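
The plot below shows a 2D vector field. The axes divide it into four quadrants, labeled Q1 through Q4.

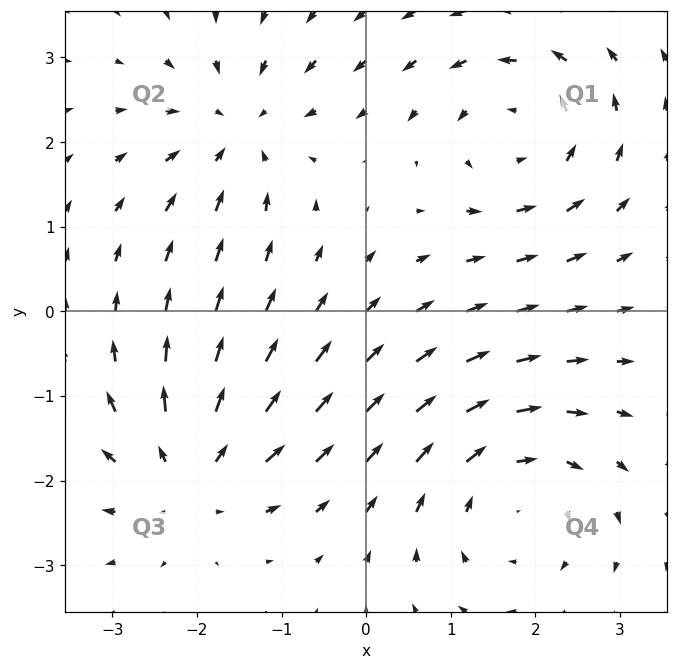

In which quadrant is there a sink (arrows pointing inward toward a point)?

Q2

The sink sits at approximately (-1.5, 2.1), which lies in quadrant Q2. The divergence there is about -4, negative as expected for a sink.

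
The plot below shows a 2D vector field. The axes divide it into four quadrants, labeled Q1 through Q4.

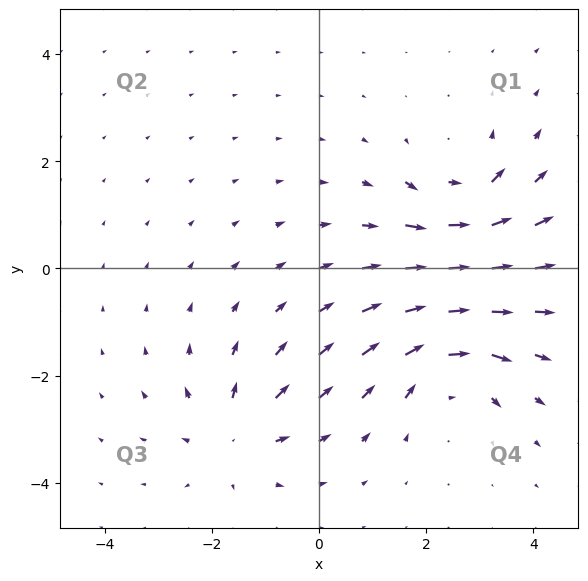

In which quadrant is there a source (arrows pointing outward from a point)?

The source sits at approximately (-1.6, -3.1), which lies in quadrant Q3. The divergence there is about +4, positive as expected for a source.

Q3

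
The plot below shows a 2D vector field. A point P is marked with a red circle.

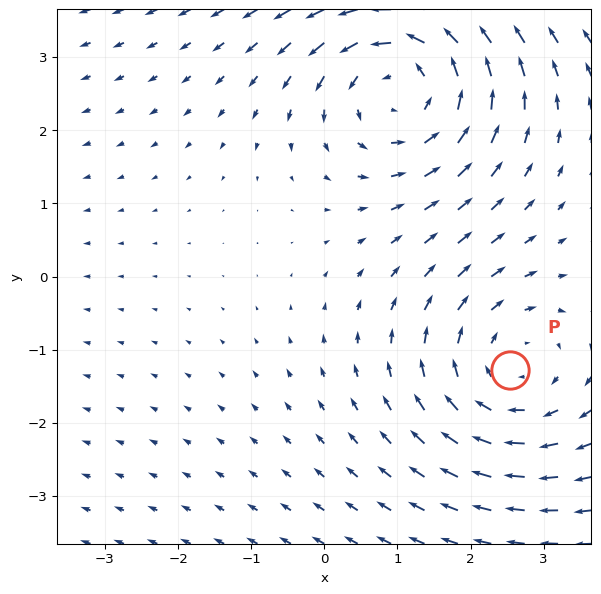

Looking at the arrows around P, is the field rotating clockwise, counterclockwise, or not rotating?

clockwise

Near P at (2.5, -1.3) the arrows circulate clockwise. The curl (z-component) there is about -2; negative curl means clockwise rotation.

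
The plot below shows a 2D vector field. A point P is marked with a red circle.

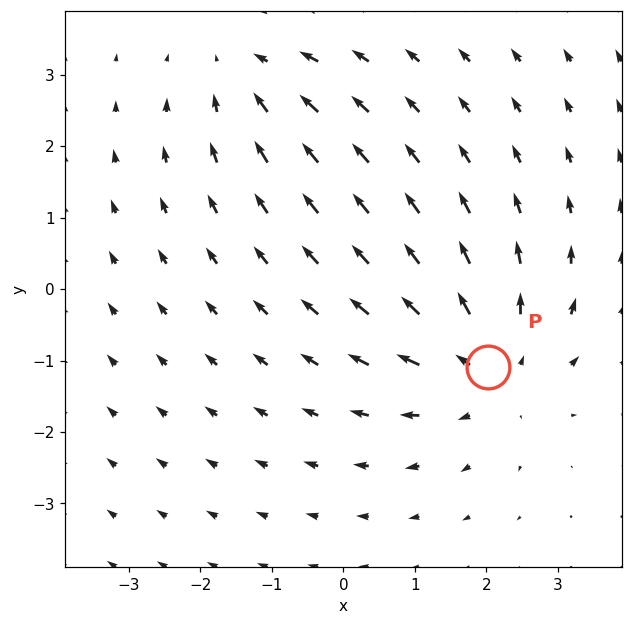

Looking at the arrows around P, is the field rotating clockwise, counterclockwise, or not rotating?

Near P at (2.0, -1.1) the arrows show no circulation. The curl there is ≈0.

not rotating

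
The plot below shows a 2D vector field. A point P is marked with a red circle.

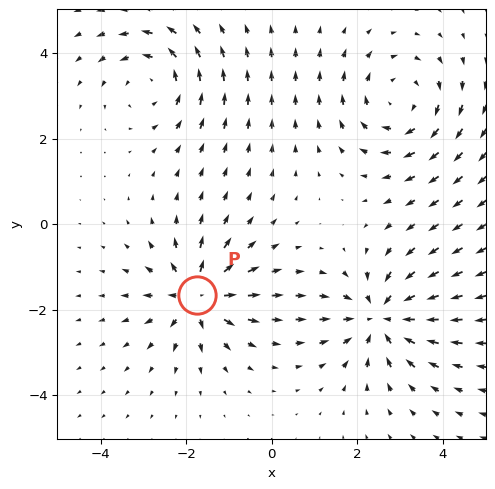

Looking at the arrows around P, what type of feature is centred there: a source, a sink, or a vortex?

source

At P (-1.7, -1.7) the arrows spread outward. Divergence about +5, curl ≈0 — positive divergence with near-zero curl is a source.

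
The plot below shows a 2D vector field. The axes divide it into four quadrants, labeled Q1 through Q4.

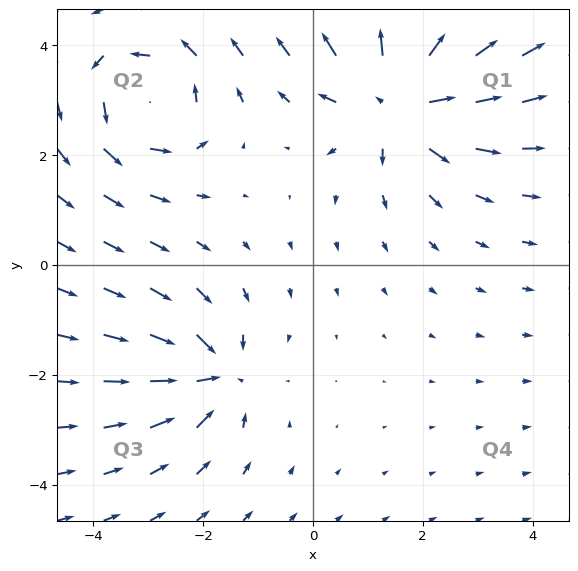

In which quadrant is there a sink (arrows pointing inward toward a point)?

Q3

The sink sits at approximately (-1.9, -2.0), which lies in quadrant Q3. The divergence there is about -4, negative as expected for a sink.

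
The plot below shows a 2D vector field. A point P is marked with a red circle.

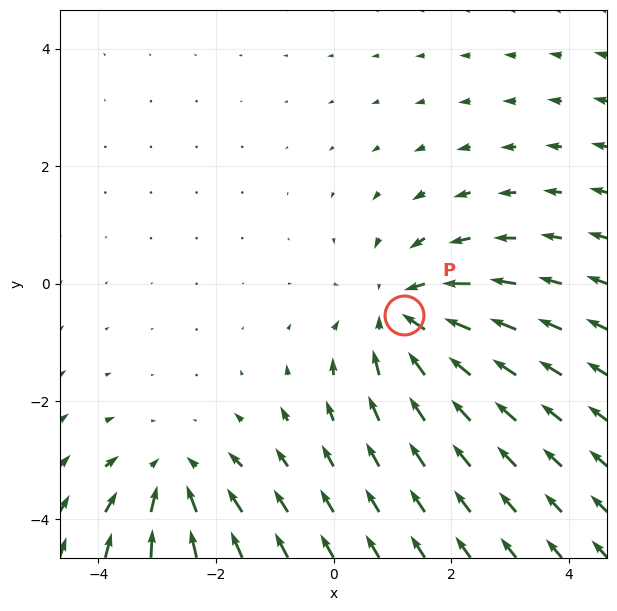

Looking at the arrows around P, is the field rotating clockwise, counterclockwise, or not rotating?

not rotating

Near P at (1.2, -0.5) the arrows show no circulation. The curl there is ≈0.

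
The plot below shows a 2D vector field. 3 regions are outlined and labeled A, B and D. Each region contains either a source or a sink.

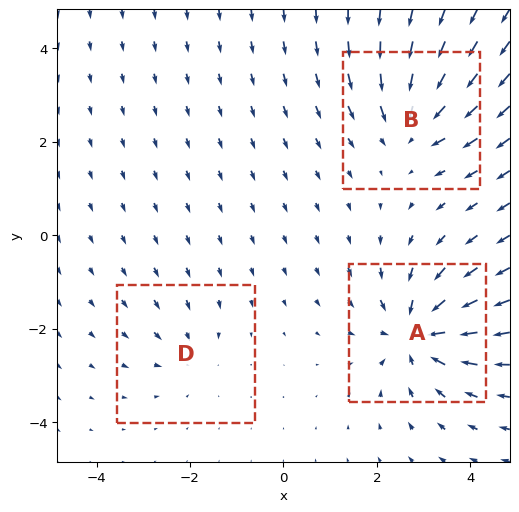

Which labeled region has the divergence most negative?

Divergence at each region's feature centre — A: about -5, B: about -4, D: about -2. Region A is most negative.

A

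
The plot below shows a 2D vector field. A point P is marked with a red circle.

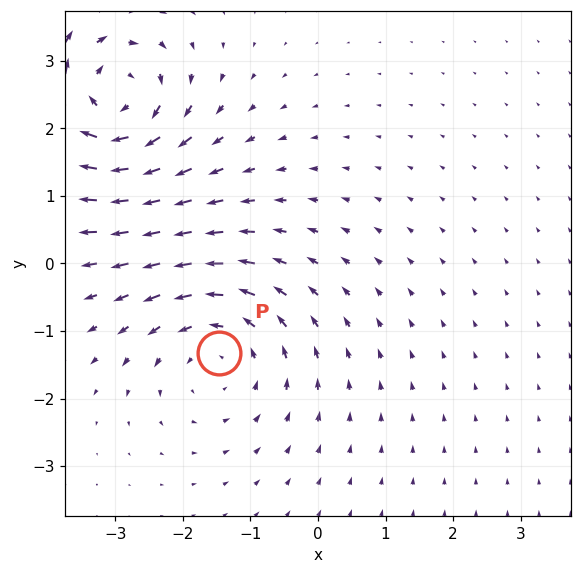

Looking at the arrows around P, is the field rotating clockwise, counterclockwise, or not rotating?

Near P at (-1.5, -1.3) the arrows circulate counterclockwise. The curl (z-component) there is about +4; positive curl means counterclockwise rotation.

counterclockwise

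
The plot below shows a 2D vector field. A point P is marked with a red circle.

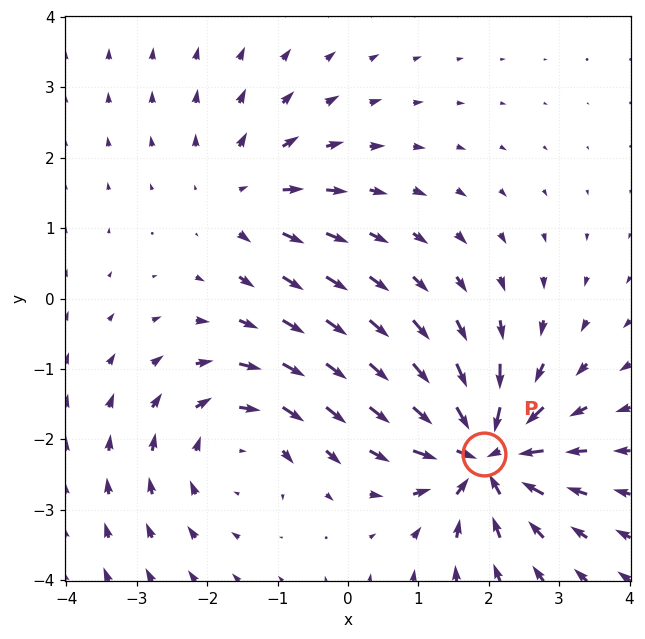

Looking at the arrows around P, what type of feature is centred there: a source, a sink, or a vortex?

sink

At P (1.9, -2.2) the arrows converge inward. Divergence about -7, curl ≈0 — negative divergence with near-zero curl is a sink.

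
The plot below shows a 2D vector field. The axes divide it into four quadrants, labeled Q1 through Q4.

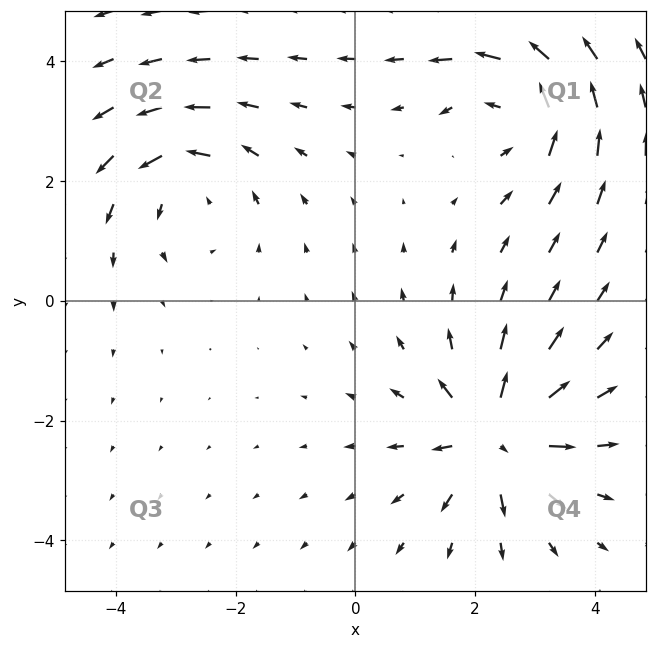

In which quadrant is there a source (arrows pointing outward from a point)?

Q4

The source sits at approximately (2.3, -2.3), which lies in quadrant Q4. The divergence there is about +5, positive as expected for a source.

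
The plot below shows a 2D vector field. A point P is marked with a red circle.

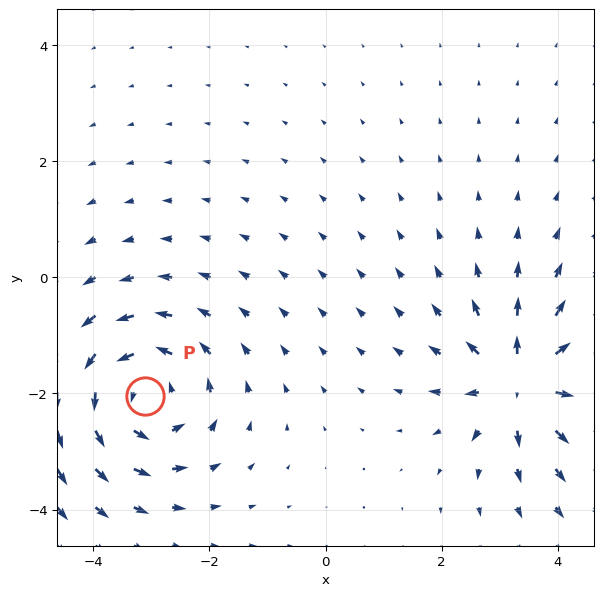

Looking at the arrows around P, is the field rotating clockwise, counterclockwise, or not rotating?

Near P at (-3.1, -2.0) the arrows circulate counterclockwise. The curl (z-component) there is about +4; positive curl means counterclockwise rotation.

counterclockwise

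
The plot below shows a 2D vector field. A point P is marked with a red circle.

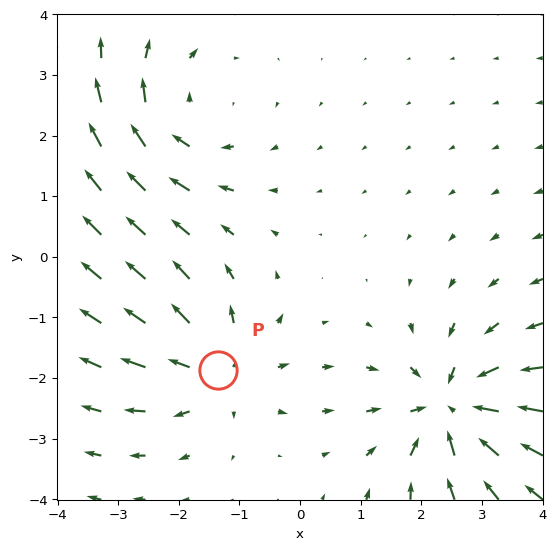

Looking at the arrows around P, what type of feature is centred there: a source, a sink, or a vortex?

source

At P (-1.4, -1.9) the arrows spread outward. Divergence about +3, curl ≈0 — positive divergence with near-zero curl is a source.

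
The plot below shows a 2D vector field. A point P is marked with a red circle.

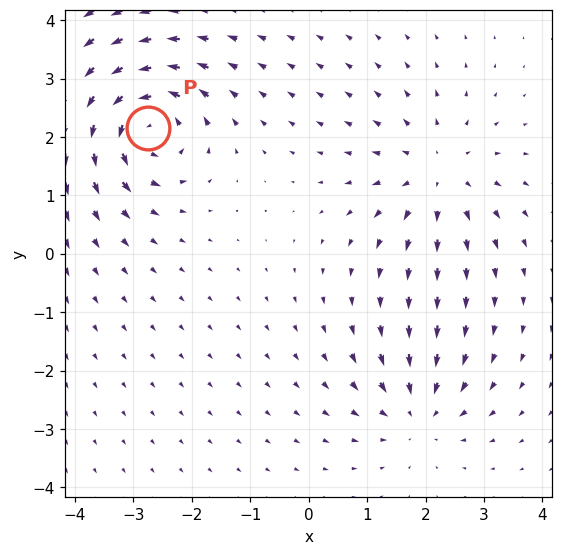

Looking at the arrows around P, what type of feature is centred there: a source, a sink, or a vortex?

At P (-2.7, 2.2) the arrows circulate counterclockwise. Divergence ≈0, curl about +7 — near-zero divergence with nonzero curl is a vortex.

vortex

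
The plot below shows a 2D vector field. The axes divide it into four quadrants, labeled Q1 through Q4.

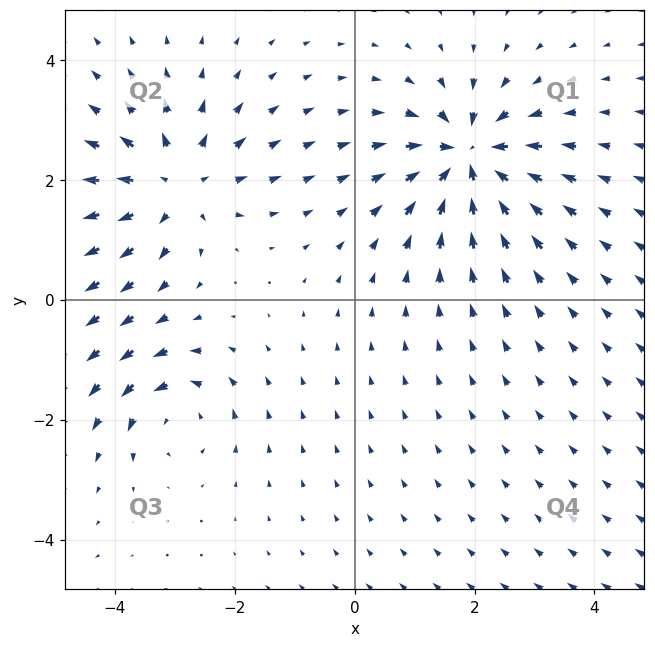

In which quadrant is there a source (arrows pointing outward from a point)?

Q2

The source sits at approximately (-3.0, 1.9), which lies in quadrant Q2. The divergence there is about +4, positive as expected for a source.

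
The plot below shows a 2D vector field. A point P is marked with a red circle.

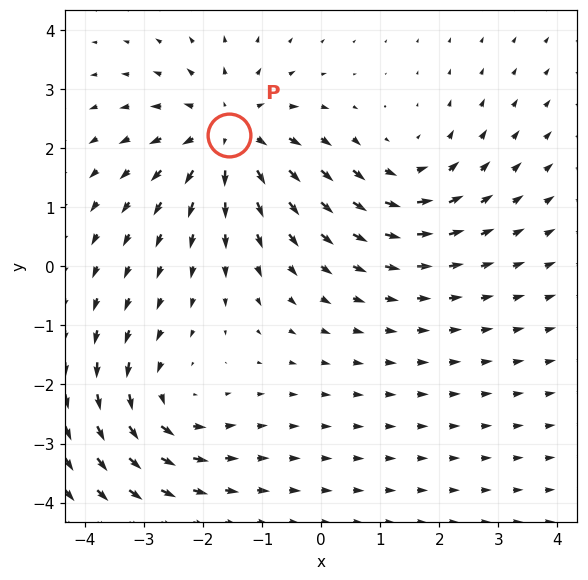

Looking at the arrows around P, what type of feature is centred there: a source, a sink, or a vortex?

At P (-1.6, 2.2) the arrows spread outward. Divergence about +5, curl ≈0 — positive divergence with near-zero curl is a source.

source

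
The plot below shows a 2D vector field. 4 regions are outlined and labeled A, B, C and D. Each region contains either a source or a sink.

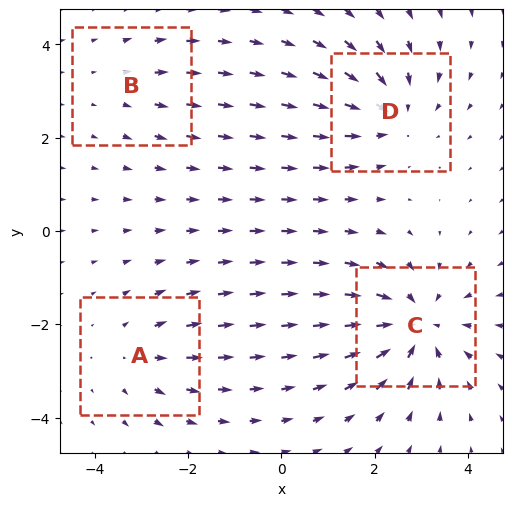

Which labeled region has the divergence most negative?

C

Divergence at each region's feature centre — A: about +3, B: about +2, C: about -6, D: about -4. Region C is most negative.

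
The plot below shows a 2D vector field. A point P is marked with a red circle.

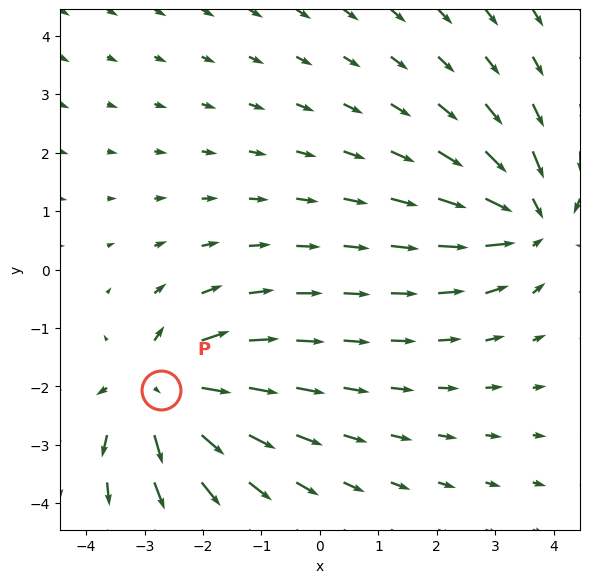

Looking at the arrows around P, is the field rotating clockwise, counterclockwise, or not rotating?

not rotating

Near P at (-2.7, -2.1) the arrows show no circulation. The curl there is ≈0.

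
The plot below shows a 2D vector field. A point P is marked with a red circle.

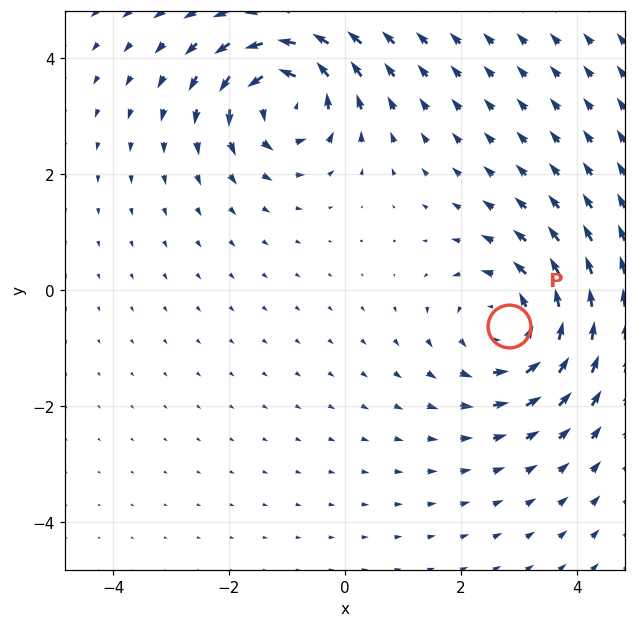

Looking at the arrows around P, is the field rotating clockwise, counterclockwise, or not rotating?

counterclockwise

Near P at (2.8, -0.6) the arrows circulate counterclockwise. The curl (z-component) there is about +4; positive curl means counterclockwise rotation.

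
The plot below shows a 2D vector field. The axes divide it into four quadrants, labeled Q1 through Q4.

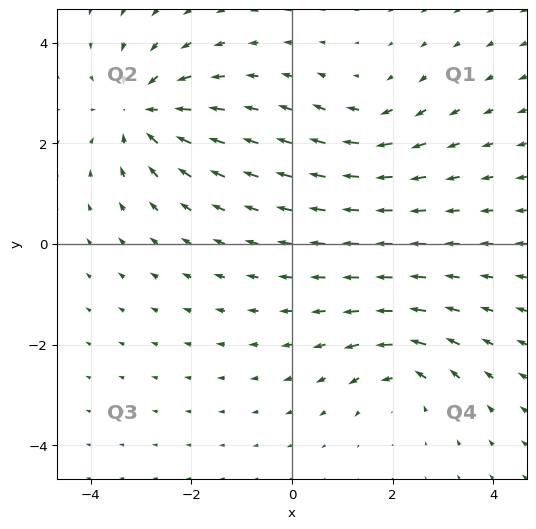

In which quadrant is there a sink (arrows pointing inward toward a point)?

Q2

The sink sits at approximately (-3.0, 2.6), which lies in quadrant Q2. The divergence there is about -5, negative as expected for a sink.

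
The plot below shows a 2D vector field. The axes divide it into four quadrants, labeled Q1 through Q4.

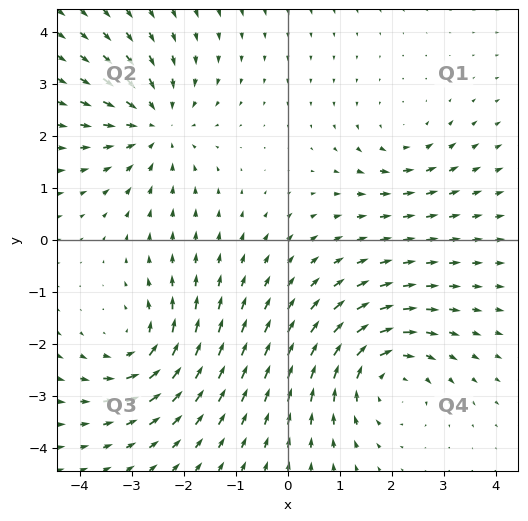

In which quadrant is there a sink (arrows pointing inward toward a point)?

The sink sits at approximately (-2.5, 2.2), which lies in quadrant Q2. The divergence there is about -4, negative as expected for a sink.

Q2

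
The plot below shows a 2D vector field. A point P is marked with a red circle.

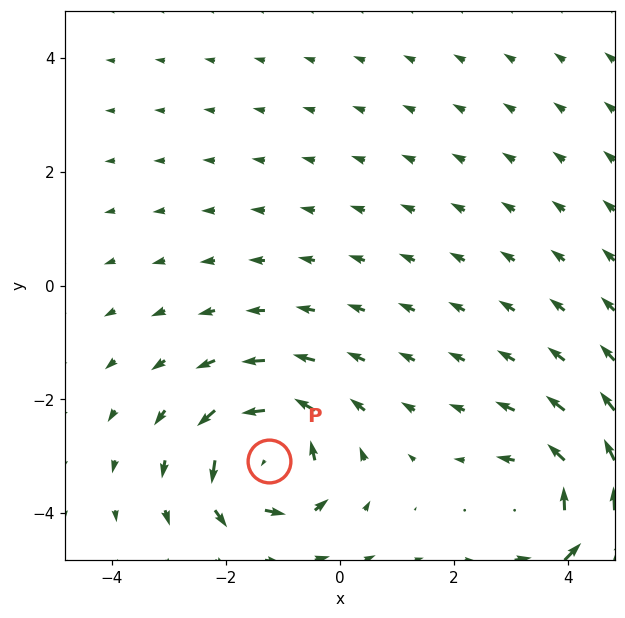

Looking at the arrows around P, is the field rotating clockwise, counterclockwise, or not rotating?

Near P at (-1.2, -3.1) the arrows circulate counterclockwise. The curl (z-component) there is about +4; positive curl means counterclockwise rotation.

counterclockwise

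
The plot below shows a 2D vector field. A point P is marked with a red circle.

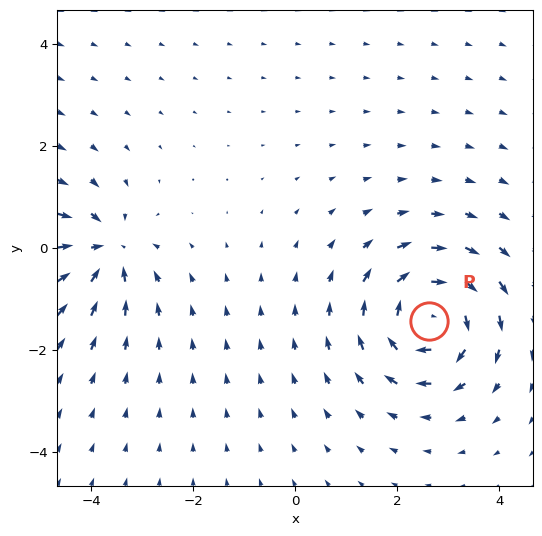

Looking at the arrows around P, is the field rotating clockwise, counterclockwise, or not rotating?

clockwise

Near P at (2.6, -1.4) the arrows circulate clockwise. The curl (z-component) there is about -6; negative curl means clockwise rotation.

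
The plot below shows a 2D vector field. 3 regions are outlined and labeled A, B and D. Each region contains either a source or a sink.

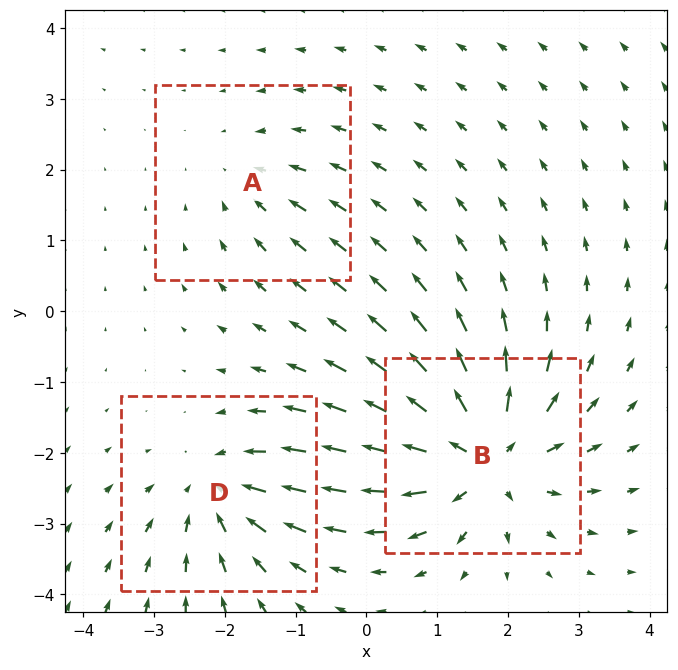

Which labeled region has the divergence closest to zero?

A

Divergence at each region's feature centre — A: about -2, B: about +6, D: about -4. Region A is closest to zero.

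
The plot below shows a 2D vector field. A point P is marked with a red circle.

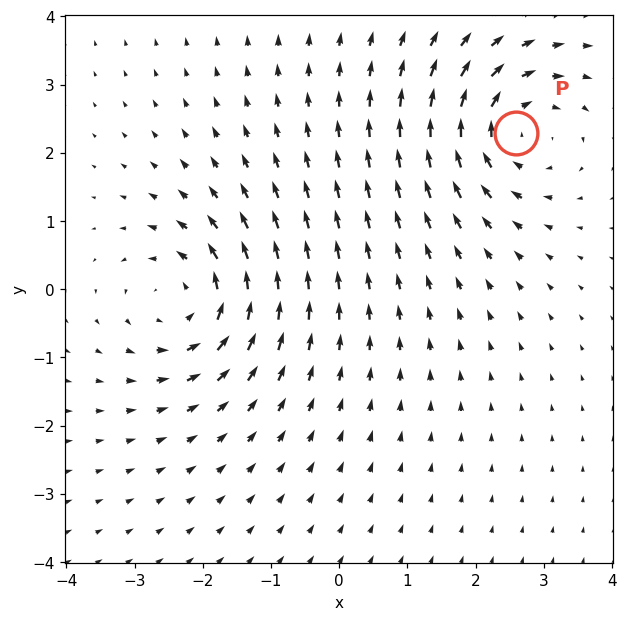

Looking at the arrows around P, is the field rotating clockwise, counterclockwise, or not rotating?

Near P at (2.6, 2.3) the arrows circulate clockwise. The curl (z-component) there is about -4; negative curl means clockwise rotation.

clockwise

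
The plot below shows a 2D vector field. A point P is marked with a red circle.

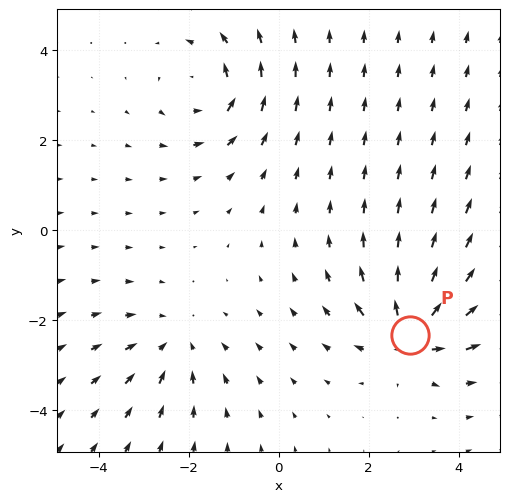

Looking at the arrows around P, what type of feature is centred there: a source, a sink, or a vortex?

At P (2.9, -2.3) the arrows spread outward. Divergence about +5, curl ≈0 — positive divergence with near-zero curl is a source.

source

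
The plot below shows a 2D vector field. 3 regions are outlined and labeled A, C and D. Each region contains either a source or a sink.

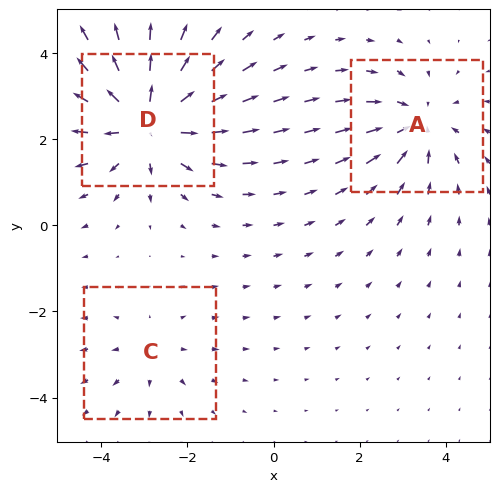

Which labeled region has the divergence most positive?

D

Divergence at each region's feature centre — A: about -3, C: about +2, D: about +5. Region D is most positive.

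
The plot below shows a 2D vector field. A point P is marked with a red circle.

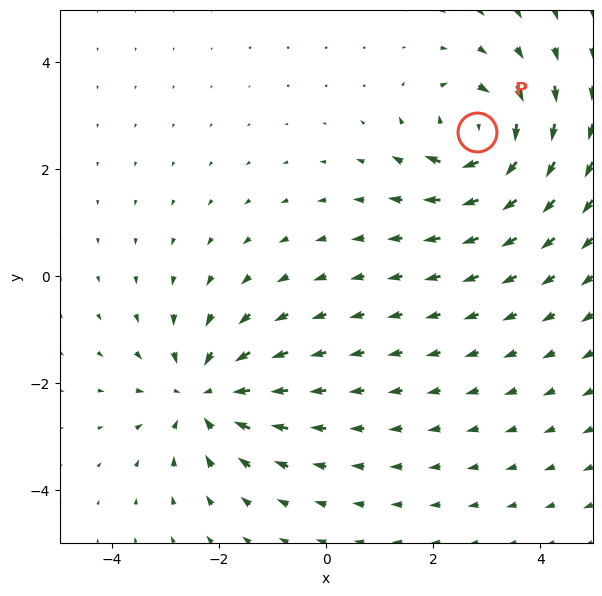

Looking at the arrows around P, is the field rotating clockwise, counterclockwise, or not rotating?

clockwise

Near P at (2.8, 2.7) the arrows circulate clockwise. The curl (z-component) there is about -4; negative curl means clockwise rotation.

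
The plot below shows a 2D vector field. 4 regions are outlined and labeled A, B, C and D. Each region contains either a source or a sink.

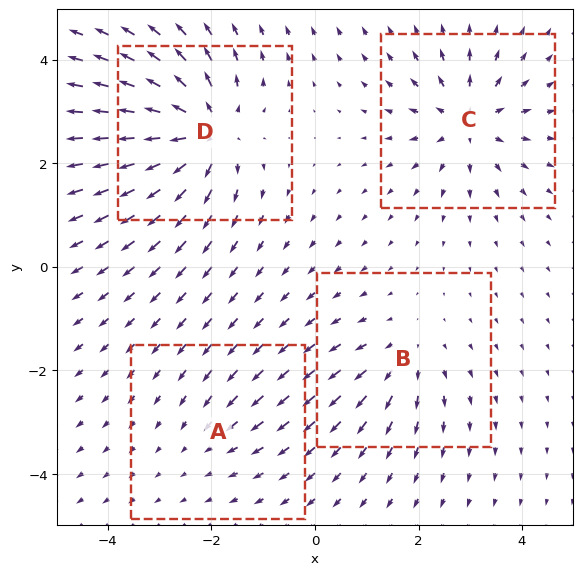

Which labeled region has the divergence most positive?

Divergence at each region's feature centre — A: about -2, B: about +4, C: about +6, D: about +8. Region D is most positive.

D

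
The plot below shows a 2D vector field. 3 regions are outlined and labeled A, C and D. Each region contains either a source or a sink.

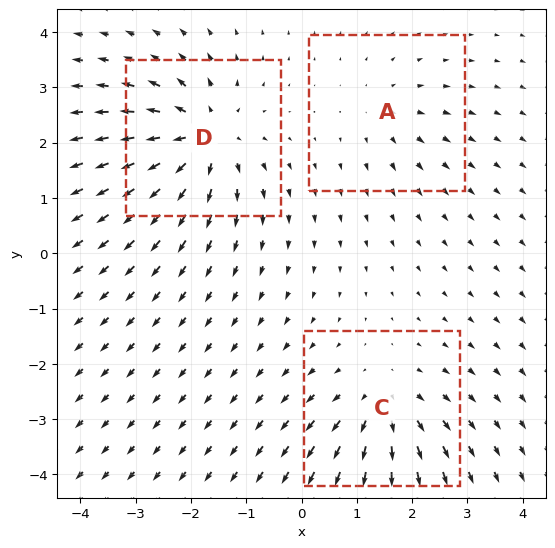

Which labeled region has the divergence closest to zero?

A

Divergence at each region's feature centre — A: about +2, C: about +4, D: about +5. Region A is closest to zero.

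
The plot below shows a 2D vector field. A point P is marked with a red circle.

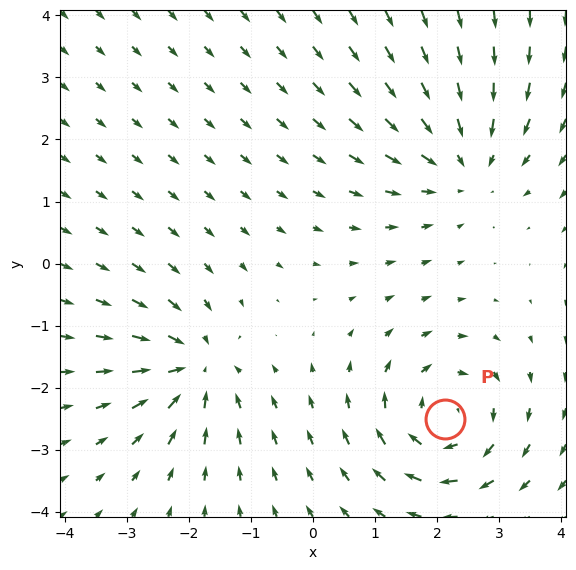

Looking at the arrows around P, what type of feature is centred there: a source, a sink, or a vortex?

vortex

At P (2.1, -2.5) the arrows circulate clockwise. Divergence ≈0, curl about -5 — near-zero divergence with nonzero curl is a vortex.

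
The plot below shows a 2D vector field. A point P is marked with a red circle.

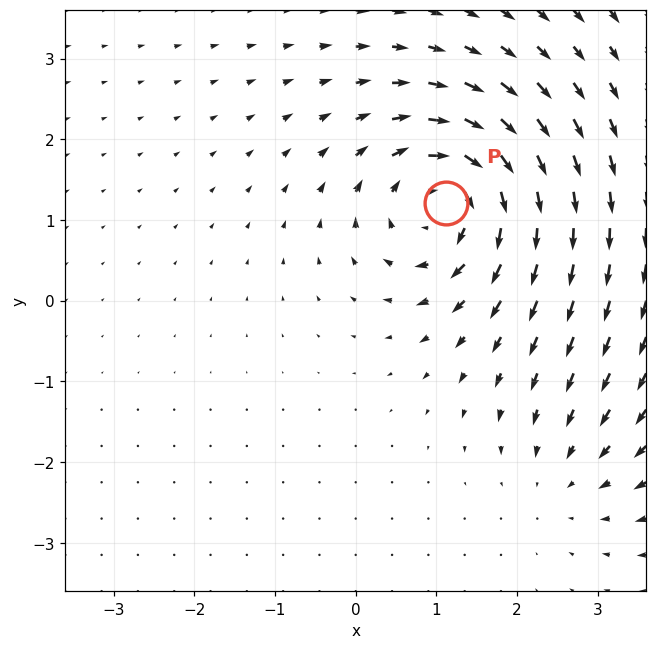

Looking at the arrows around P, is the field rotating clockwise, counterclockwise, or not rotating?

Near P at (1.1, 1.2) the arrows circulate clockwise. The curl (z-component) there is about -6; negative curl means clockwise rotation.

clockwise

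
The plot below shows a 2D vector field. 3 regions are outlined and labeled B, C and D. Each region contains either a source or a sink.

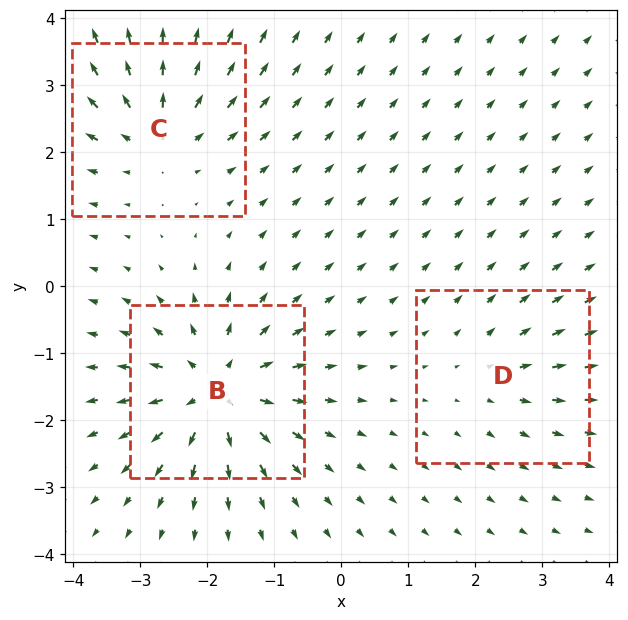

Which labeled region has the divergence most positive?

B

Divergence at each region's feature centre — B: about +6, C: about +4, D: about +2. Region B is most positive.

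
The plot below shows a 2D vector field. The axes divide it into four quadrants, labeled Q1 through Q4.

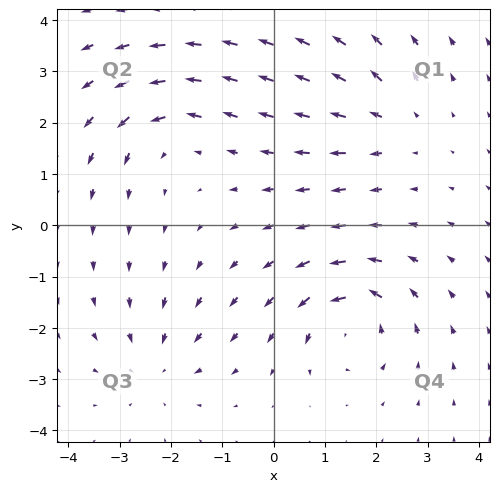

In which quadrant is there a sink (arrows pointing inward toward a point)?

Q3

The sink sits at approximately (-2.3, -2.7), which lies in quadrant Q3. The divergence there is about -3, negative as expected for a sink.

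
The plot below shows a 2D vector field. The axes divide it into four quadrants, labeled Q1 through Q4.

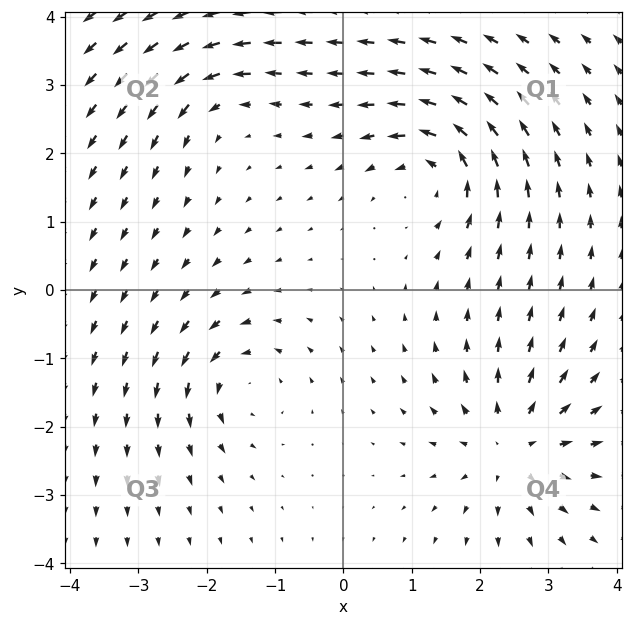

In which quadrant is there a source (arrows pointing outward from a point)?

The source sits at approximately (2.5, -2.3), which lies in quadrant Q4. The divergence there is about +6, positive as expected for a source.

Q4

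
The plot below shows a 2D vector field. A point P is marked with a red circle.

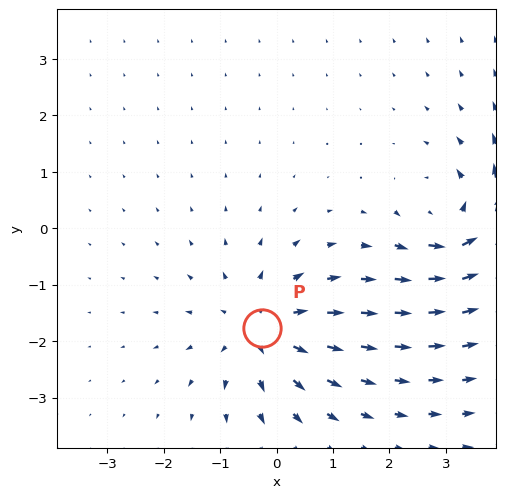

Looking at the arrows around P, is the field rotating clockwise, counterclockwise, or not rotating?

Near P at (-0.3, -1.8) the arrows show no circulation. The curl there is ≈0.

not rotating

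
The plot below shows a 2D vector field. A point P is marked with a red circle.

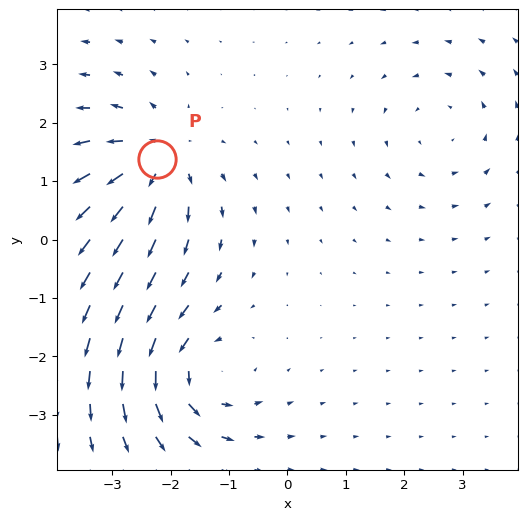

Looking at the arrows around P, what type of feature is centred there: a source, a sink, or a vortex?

At P (-2.2, 1.4) the arrows spread outward. Divergence about +6, curl ≈0 — positive divergence with near-zero curl is a source.

source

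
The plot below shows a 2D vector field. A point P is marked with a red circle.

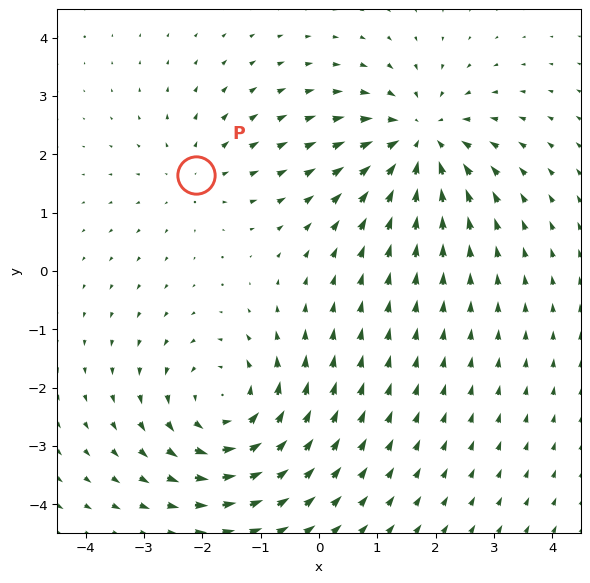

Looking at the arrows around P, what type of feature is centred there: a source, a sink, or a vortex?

At P (-2.1, 1.6) the arrows spread outward. Divergence about +2, curl ≈0 — positive divergence with near-zero curl is a source.

source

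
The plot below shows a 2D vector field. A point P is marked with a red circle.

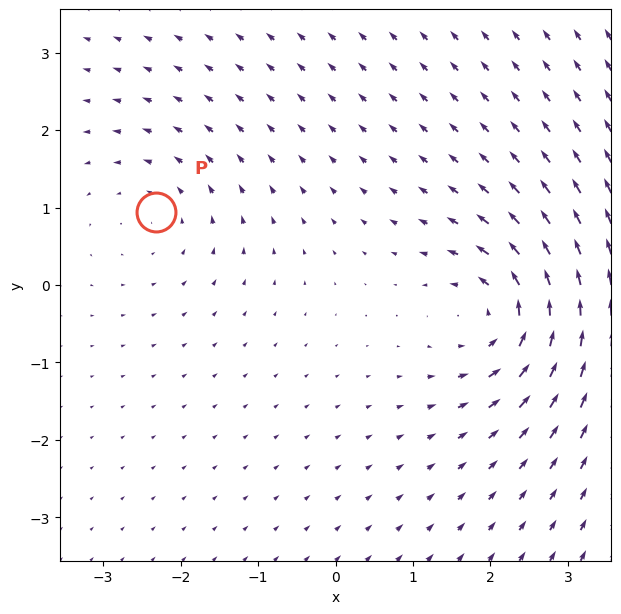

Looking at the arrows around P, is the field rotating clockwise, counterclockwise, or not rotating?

counterclockwise

Near P at (-2.3, 0.9) the arrows circulate counterclockwise. The curl (z-component) there is about +2; positive curl means counterclockwise rotation.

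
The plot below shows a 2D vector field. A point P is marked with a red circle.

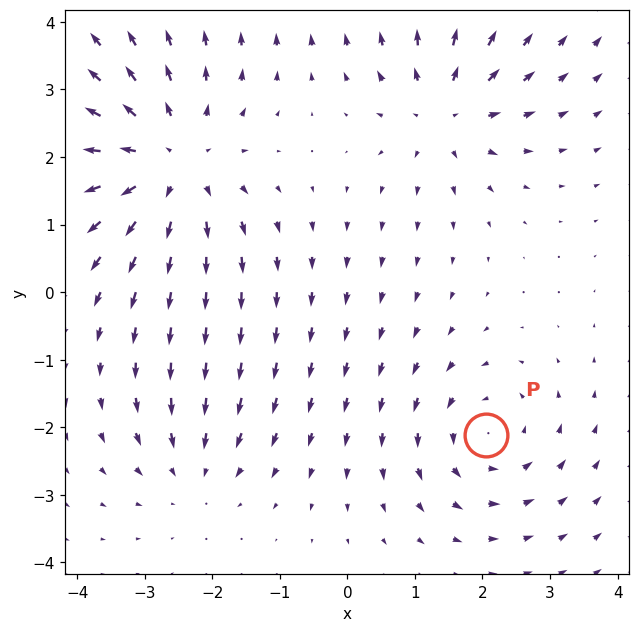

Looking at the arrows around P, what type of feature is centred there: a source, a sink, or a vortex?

At P (2.1, -2.1) the arrows circulate counterclockwise. Divergence ≈0, curl about +3 — near-zero divergence with nonzero curl is a vortex.

vortex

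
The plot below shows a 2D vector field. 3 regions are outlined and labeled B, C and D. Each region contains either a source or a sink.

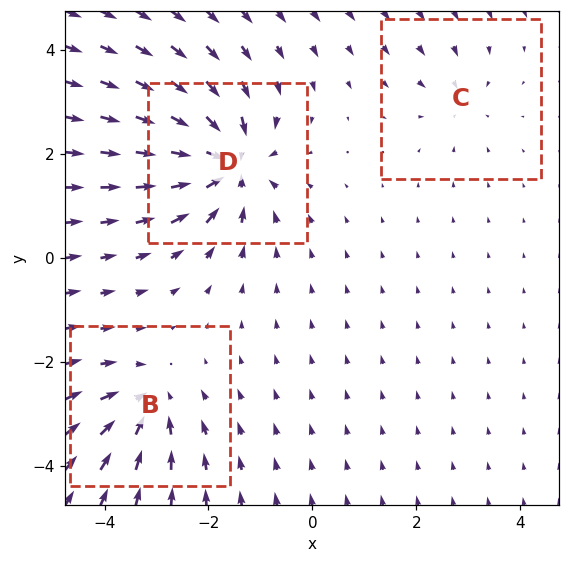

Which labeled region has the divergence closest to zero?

C

Divergence at each region's feature centre — B: about -4, C: about -2, D: about -6. Region C is closest to zero.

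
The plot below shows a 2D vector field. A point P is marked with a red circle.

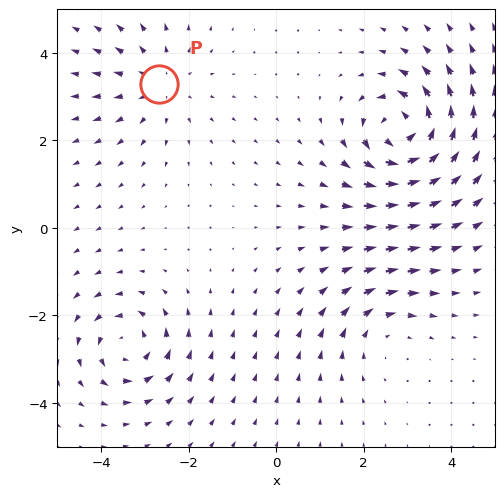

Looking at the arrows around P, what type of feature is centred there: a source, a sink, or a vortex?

source

At P (-2.7, 3.3) the arrows spread outward. Divergence about +2, curl ≈0 — positive divergence with near-zero curl is a source.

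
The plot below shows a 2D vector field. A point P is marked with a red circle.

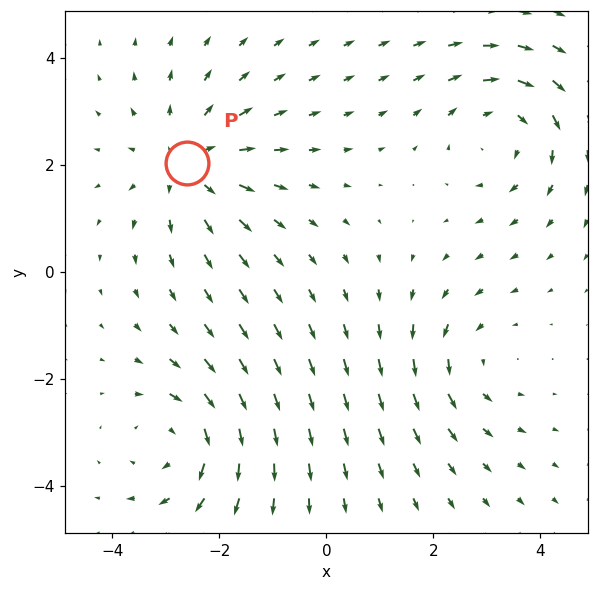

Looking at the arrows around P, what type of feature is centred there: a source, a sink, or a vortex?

At P (-2.6, 2.0) the arrows spread outward. Divergence about +4, curl ≈0 — positive divergence with near-zero curl is a source.

source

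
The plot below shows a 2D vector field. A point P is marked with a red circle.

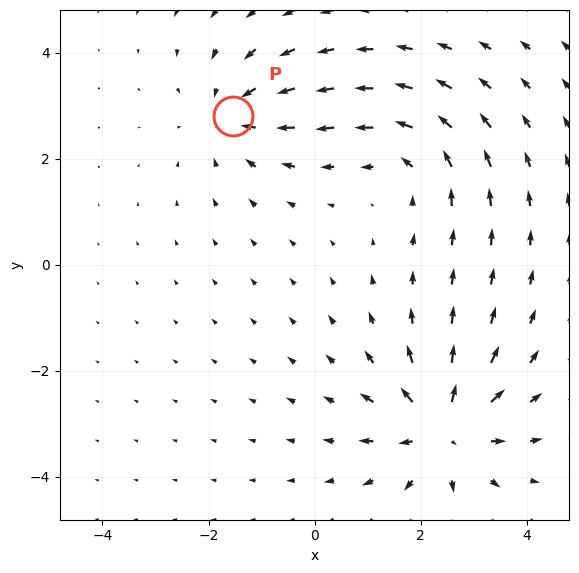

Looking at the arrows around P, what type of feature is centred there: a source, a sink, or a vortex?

sink

At P (-1.5, 2.8) the arrows converge inward. Divergence about -3, curl ≈0 — negative divergence with near-zero curl is a sink.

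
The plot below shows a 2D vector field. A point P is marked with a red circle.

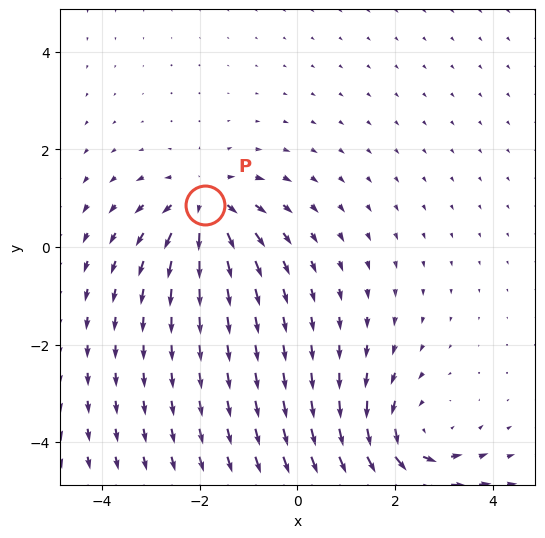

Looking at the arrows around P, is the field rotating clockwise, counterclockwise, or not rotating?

not rotating

Near P at (-1.9, 0.9) the arrows show no circulation. The curl there is ≈0.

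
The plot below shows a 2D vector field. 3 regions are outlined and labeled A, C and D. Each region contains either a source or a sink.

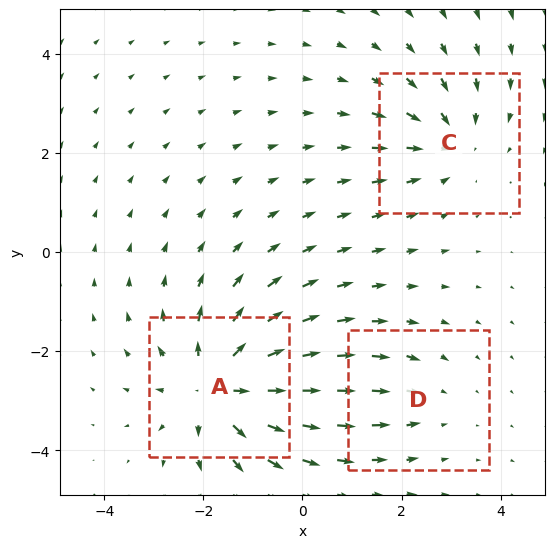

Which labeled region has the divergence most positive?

Divergence at each region's feature centre — A: about +5, C: about -3, D: about -2. Region A is most positive.

A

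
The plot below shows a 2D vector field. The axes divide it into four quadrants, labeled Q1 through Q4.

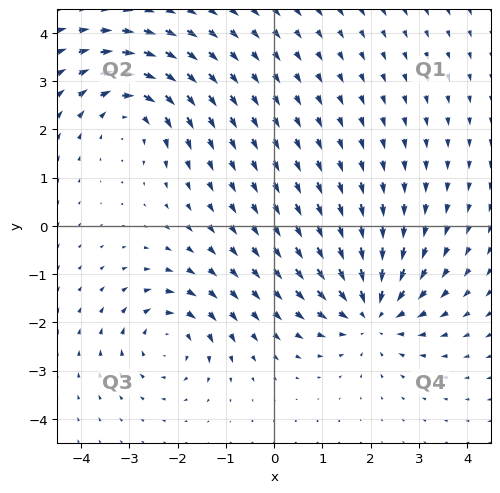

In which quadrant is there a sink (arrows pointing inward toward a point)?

The sink sits at approximately (2.0, -1.8), which lies in quadrant Q4. The divergence there is about -5, negative as expected for a sink.

Q4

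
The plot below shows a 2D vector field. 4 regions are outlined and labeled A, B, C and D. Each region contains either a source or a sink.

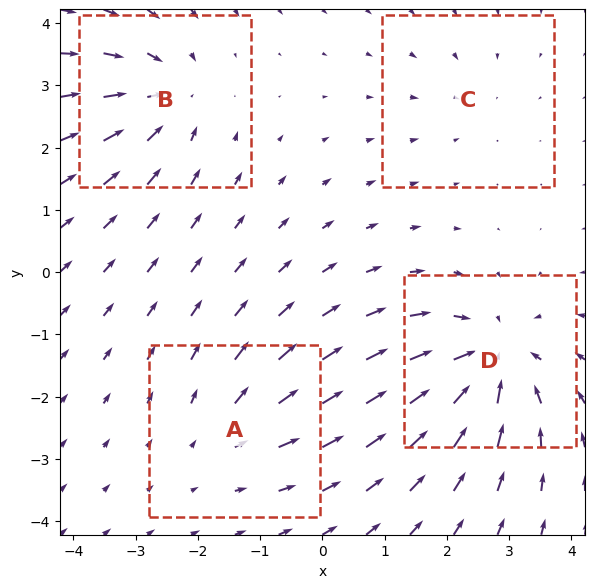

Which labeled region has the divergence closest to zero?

Divergence at each region's feature centre — A: about +3, B: about -5, C: about -2, D: about -6. Region C is closest to zero.

C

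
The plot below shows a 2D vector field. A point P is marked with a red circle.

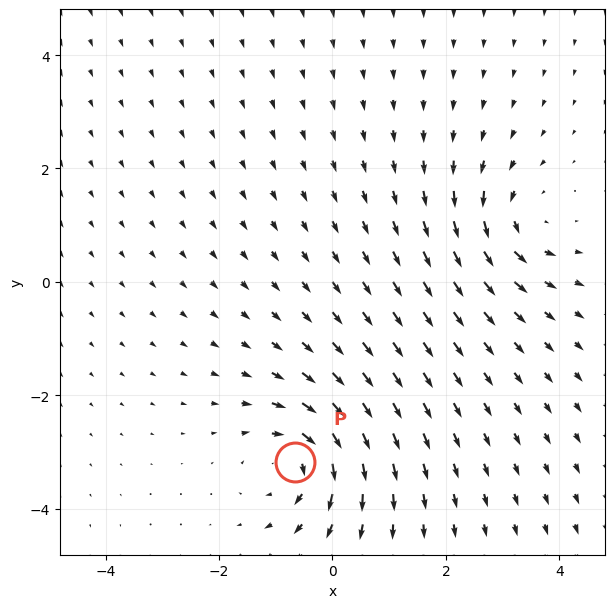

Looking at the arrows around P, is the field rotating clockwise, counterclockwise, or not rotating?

clockwise

Near P at (-0.7, -3.2) the arrows circulate clockwise. The curl (z-component) there is about -5; negative curl means clockwise rotation.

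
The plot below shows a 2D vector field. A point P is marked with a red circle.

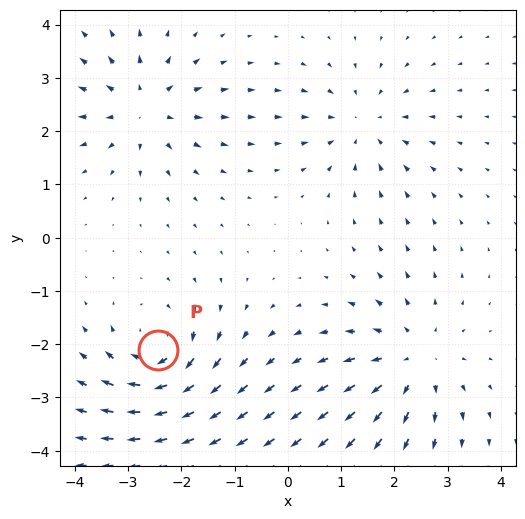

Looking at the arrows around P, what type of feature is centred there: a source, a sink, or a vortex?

At P (-2.4, -2.1) the arrows circulate clockwise. Divergence ≈0, curl about -6 — near-zero divergence with nonzero curl is a vortex.

vortex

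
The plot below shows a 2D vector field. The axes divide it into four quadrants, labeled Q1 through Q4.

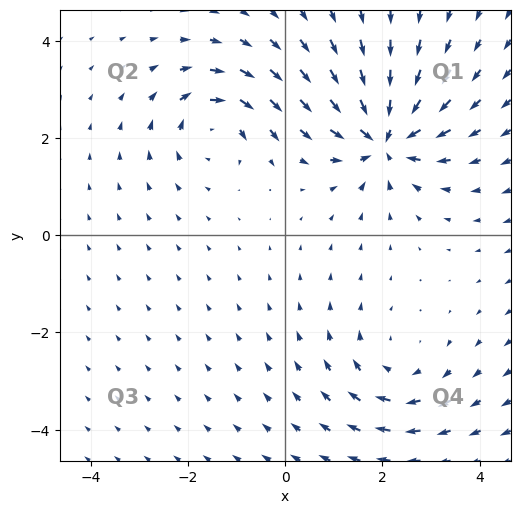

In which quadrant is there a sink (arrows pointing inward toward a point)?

The sink sits at approximately (2.0, 2.0), which lies in quadrant Q1. The divergence there is about -6, negative as expected for a sink.

Q1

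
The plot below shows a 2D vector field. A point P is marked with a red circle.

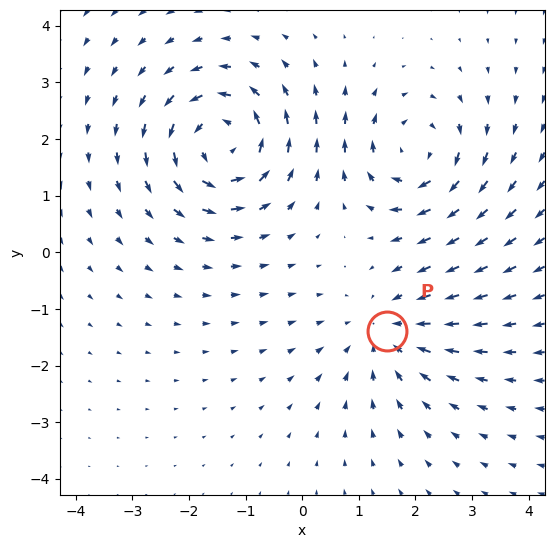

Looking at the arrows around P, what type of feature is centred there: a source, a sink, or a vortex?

At P (1.5, -1.4) the arrows converge inward. Divergence about -3, curl ≈0 — negative divergence with near-zero curl is a sink.

sink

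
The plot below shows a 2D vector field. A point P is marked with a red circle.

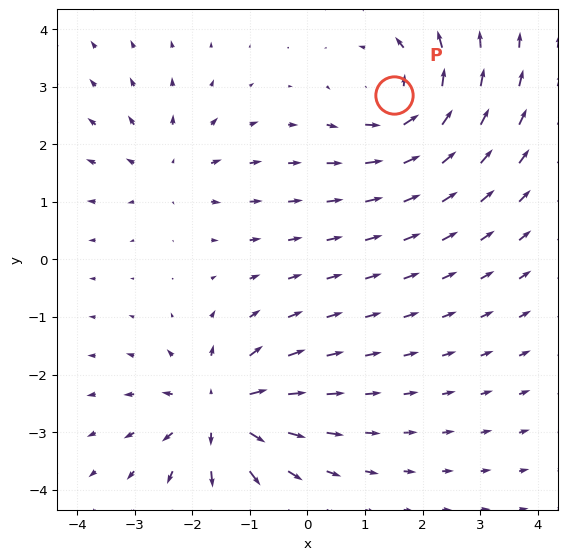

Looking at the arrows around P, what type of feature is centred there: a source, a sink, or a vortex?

vortex

At P (1.5, 2.8) the arrows circulate counterclockwise. Divergence ≈0, curl about +4 — near-zero divergence with nonzero curl is a vortex.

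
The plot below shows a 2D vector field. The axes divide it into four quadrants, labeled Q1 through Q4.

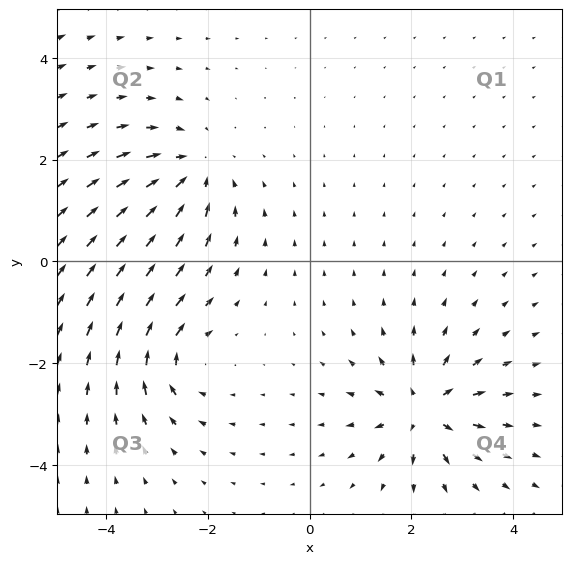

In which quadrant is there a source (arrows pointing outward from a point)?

The source sits at approximately (2.2, -2.9), which lies in quadrant Q4. The divergence there is about +7, positive as expected for a source.

Q4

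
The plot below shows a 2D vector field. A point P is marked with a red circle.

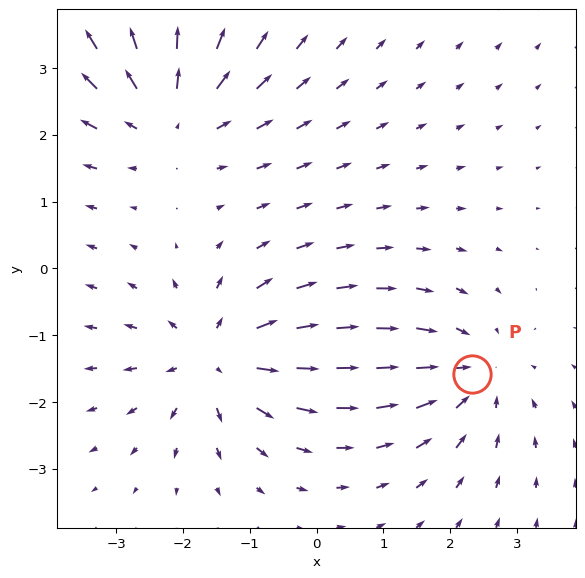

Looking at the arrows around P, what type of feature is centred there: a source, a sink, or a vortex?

sink

At P (2.3, -1.6) the arrows converge inward. Divergence about -4, curl ≈0 — negative divergence with near-zero curl is a sink.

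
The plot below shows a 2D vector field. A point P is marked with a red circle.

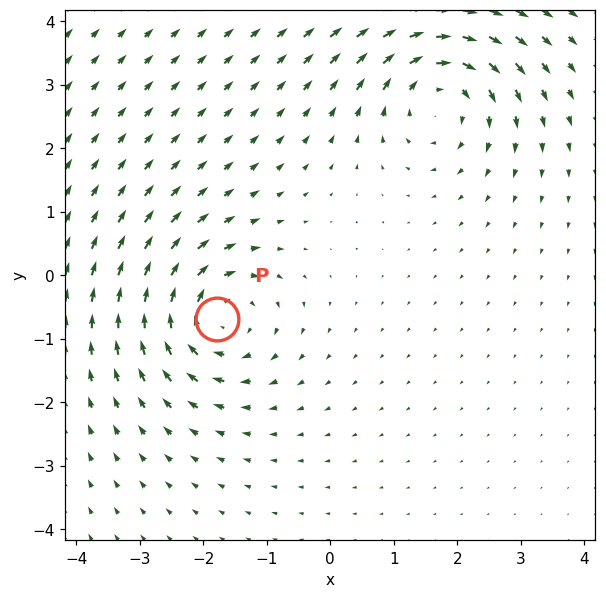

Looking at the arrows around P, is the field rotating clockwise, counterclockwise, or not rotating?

Near P at (-1.8, -0.7) the arrows circulate clockwise. The curl (z-component) there is about -5; negative curl means clockwise rotation.

clockwise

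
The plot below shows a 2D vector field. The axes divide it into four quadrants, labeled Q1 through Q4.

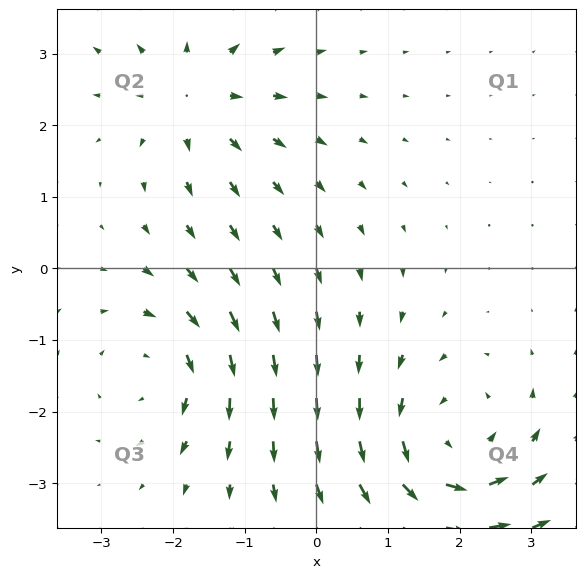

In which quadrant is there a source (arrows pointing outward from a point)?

The source sits at approximately (-1.7, 2.4), which lies in quadrant Q2. The divergence there is about +4, positive as expected for a source.

Q2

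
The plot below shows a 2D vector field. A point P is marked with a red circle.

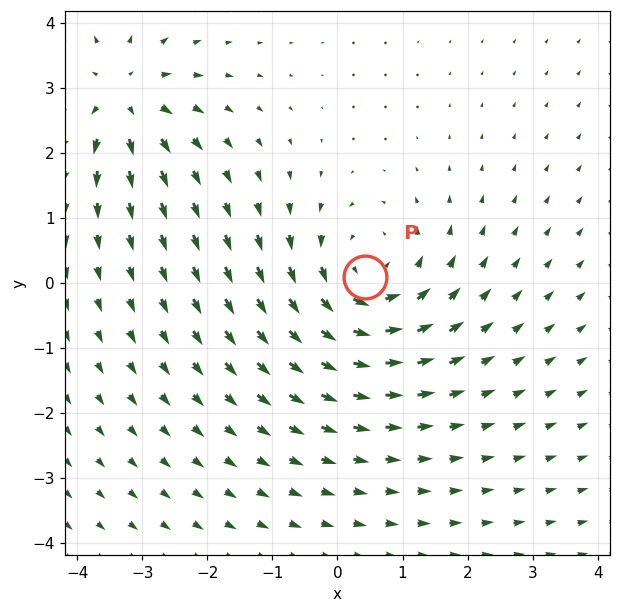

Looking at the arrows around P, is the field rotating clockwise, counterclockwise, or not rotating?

Near P at (0.4, 0.1) the arrows circulate counterclockwise. The curl (z-component) there is about +3; positive curl means counterclockwise rotation.

counterclockwise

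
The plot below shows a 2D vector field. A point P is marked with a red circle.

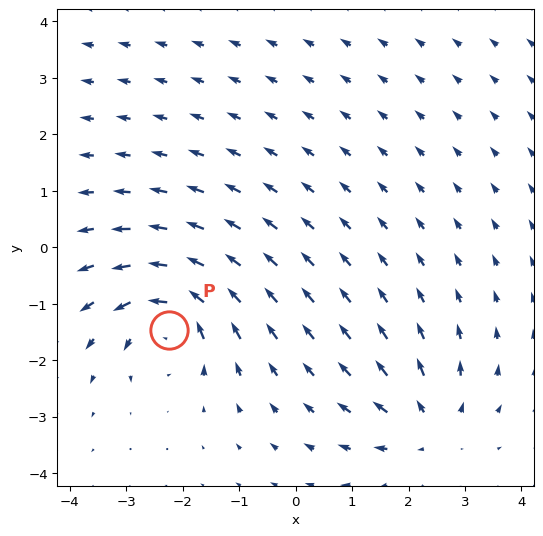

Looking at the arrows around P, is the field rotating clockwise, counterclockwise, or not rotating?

counterclockwise

Near P at (-2.2, -1.5) the arrows circulate counterclockwise. The curl (z-component) there is about +5; positive curl means counterclockwise rotation.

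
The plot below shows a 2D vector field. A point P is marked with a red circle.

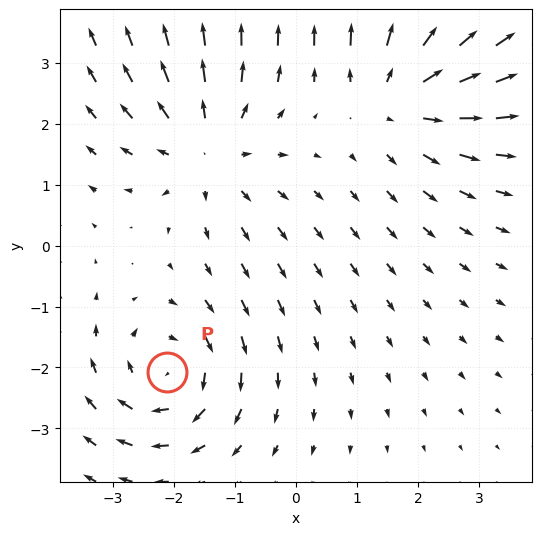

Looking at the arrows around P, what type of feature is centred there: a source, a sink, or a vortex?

At P (-2.1, -2.1) the arrows circulate clockwise. Divergence ≈0, curl about -3 — near-zero divergence with nonzero curl is a vortex.

vortex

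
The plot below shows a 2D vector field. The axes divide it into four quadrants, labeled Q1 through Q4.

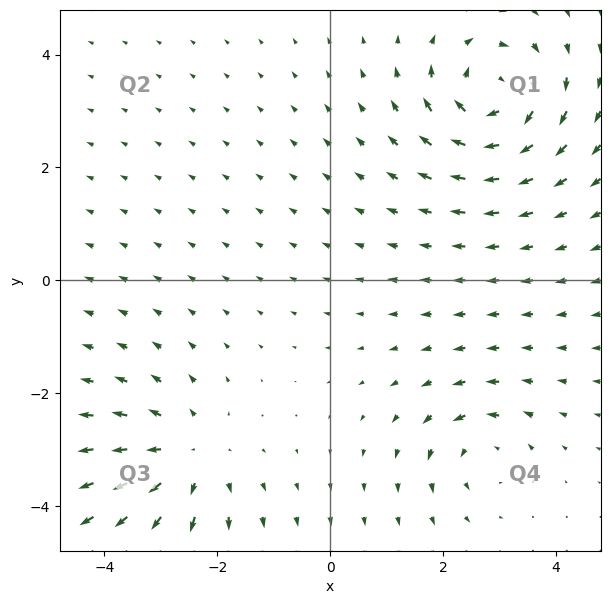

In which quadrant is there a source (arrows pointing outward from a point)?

Q3

The source sits at approximately (-2.5, -3.1), which lies in quadrant Q3. The divergence there is about +3, positive as expected for a source.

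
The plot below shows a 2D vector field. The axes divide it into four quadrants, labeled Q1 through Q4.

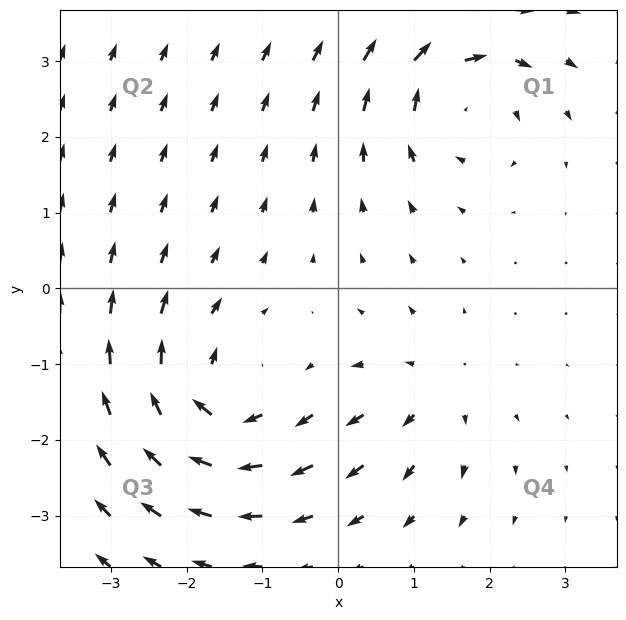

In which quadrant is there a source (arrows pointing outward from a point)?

Q4

The source sits at approximately (1.2, -1.4), which lies in quadrant Q4. The divergence there is about +3, positive as expected for a source.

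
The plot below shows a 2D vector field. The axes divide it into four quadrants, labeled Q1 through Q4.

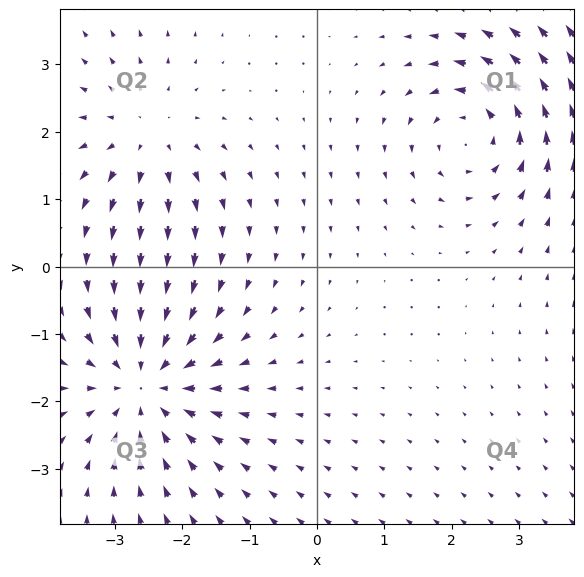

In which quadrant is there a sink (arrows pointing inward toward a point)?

The sink sits at approximately (-2.5, -1.7), which lies in quadrant Q3. The divergence there is about -4, negative as expected for a sink.

Q3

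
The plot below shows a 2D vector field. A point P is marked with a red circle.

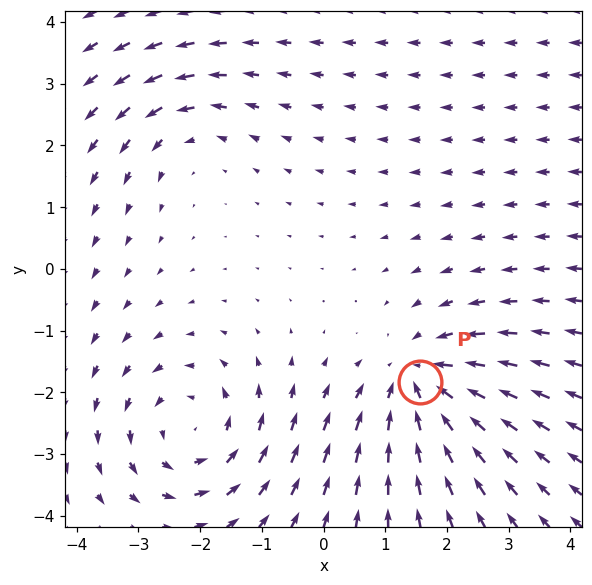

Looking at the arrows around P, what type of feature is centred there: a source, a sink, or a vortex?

sink

At P (1.6, -1.8) the arrows converge inward. Divergence about -5, curl ≈0 — negative divergence with near-zero curl is a sink.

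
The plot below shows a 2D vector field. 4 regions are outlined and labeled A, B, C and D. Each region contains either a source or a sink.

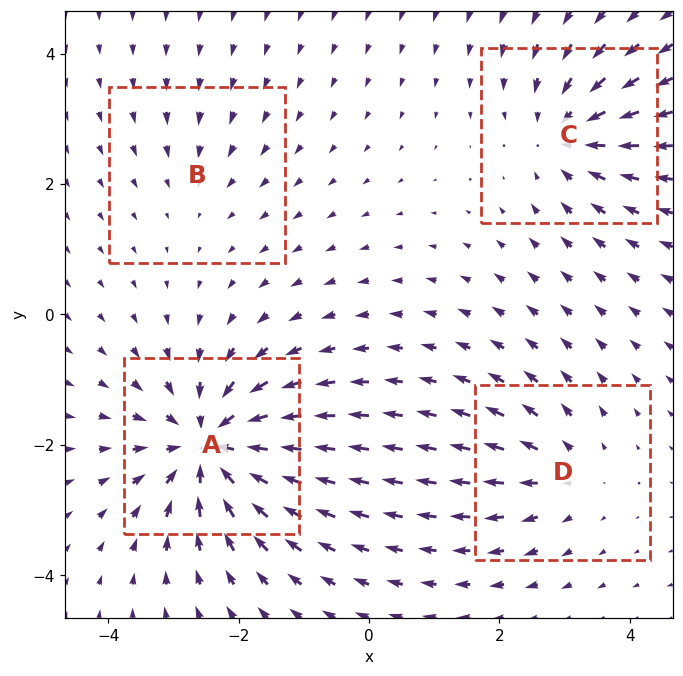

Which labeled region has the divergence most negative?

A

Divergence at each region's feature centre — A: about -8, B: about -2, C: about -5, D: about +4. Region A is most negative.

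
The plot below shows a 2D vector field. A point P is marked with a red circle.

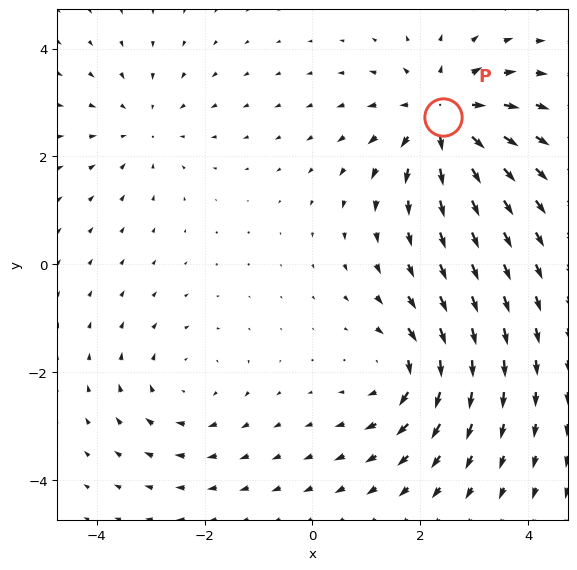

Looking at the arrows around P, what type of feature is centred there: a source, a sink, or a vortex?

source

At P (2.4, 2.7) the arrows spread outward. Divergence about +5, curl ≈0 — positive divergence with near-zero curl is a source.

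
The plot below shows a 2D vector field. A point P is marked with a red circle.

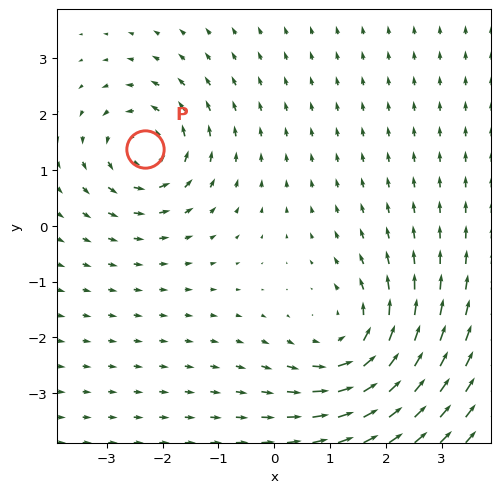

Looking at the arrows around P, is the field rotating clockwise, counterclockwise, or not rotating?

counterclockwise

Near P at (-2.3, 1.4) the arrows circulate counterclockwise. The curl (z-component) there is about +4; positive curl means counterclockwise rotation.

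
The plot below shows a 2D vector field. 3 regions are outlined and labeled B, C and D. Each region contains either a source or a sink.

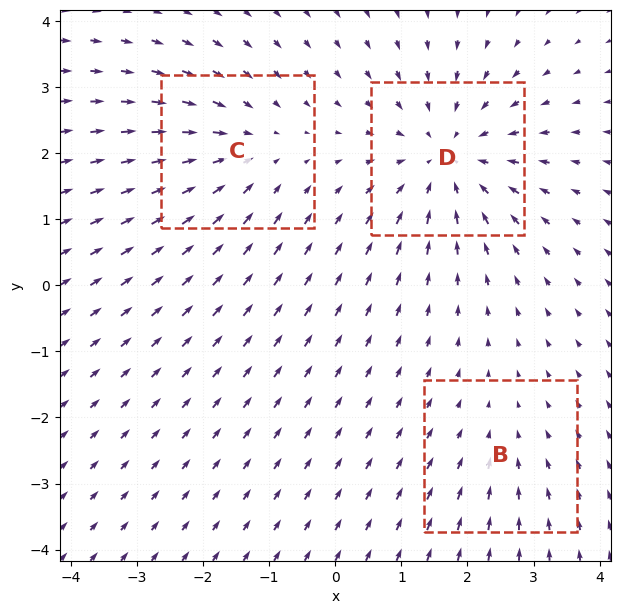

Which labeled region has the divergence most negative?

D

Divergence at each region's feature centre — B: about -2, C: about -3, D: about -5. Region D is most negative.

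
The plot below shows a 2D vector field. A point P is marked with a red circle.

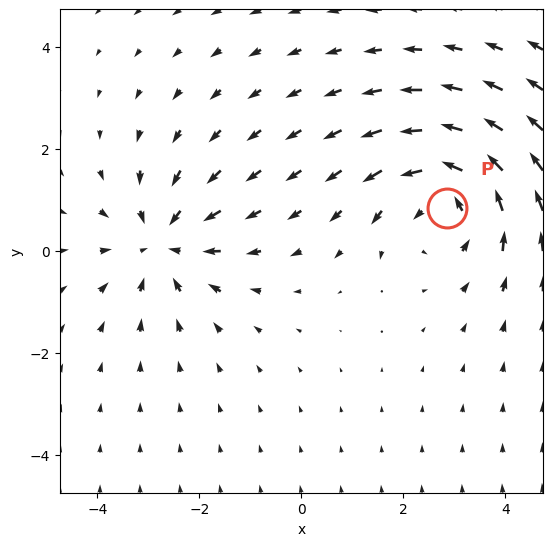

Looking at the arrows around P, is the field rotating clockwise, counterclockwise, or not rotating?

Near P at (2.9, 0.8) the arrows circulate counterclockwise. The curl (z-component) there is about +4; positive curl means counterclockwise rotation.

counterclockwise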